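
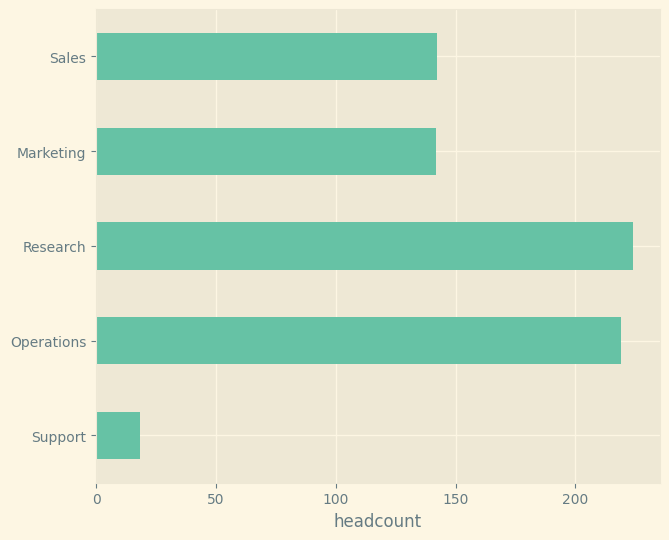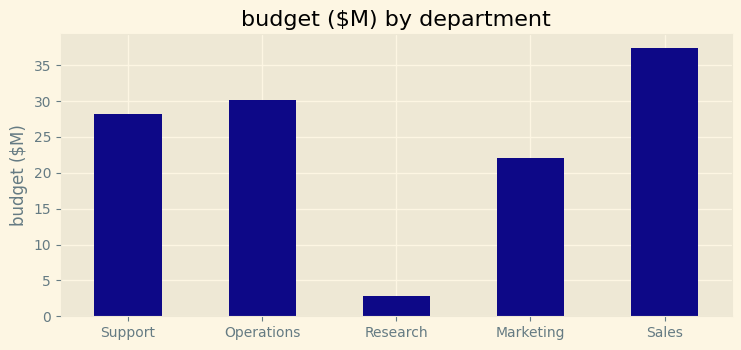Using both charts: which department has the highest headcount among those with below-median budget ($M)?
Research

Chart 2 median budget ($M) ≈ 30; below-median departments: Research, Marketing. Among those, Research has the highest headcount (≈ 225).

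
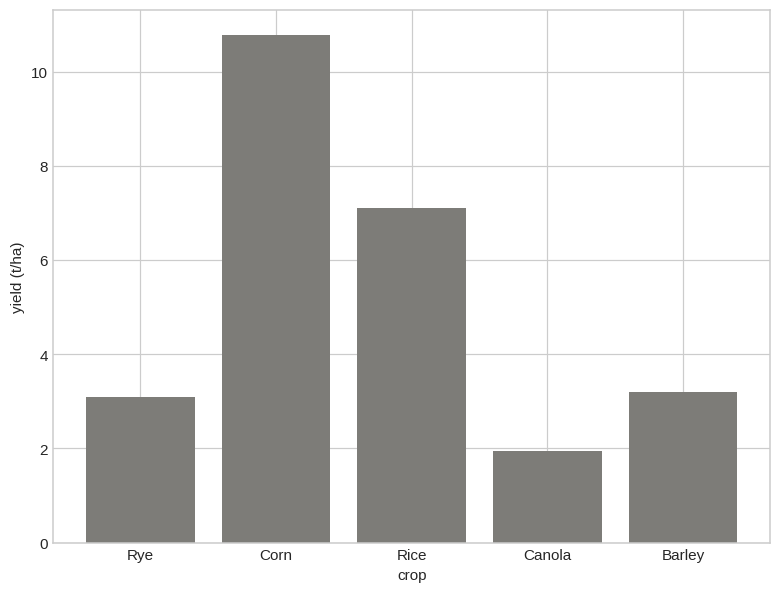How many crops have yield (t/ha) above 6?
Above 6: Corn, Rice.

2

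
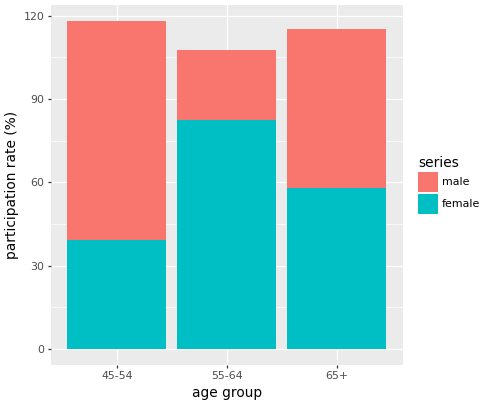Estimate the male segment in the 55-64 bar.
≈ 30

male top ≈ 110, bottom ≈ 80; segment ≈ 30.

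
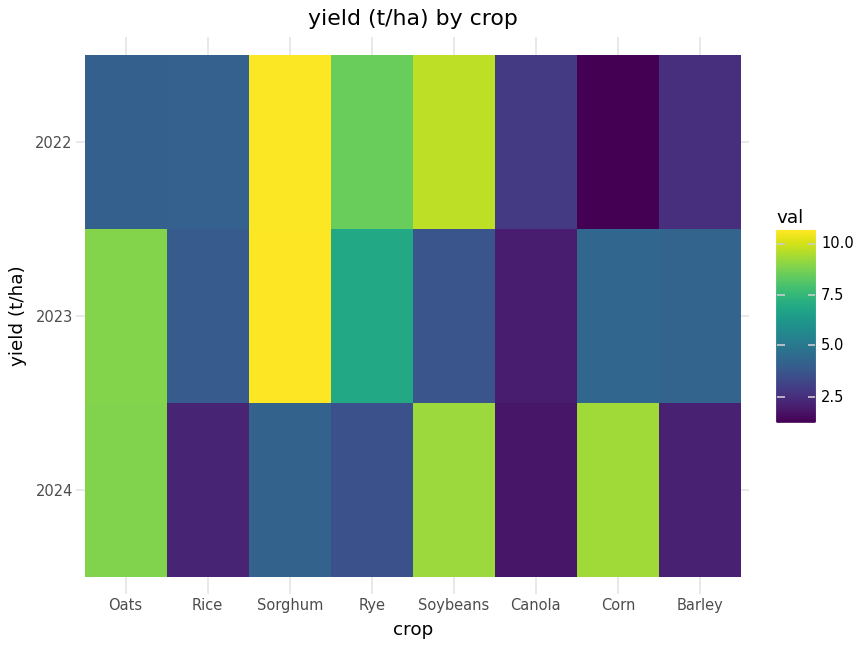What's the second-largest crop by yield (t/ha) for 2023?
Top 3 for 2023: Sorghum ≈ 11, Oats ≈ 9, Rye ≈ 7.

Oats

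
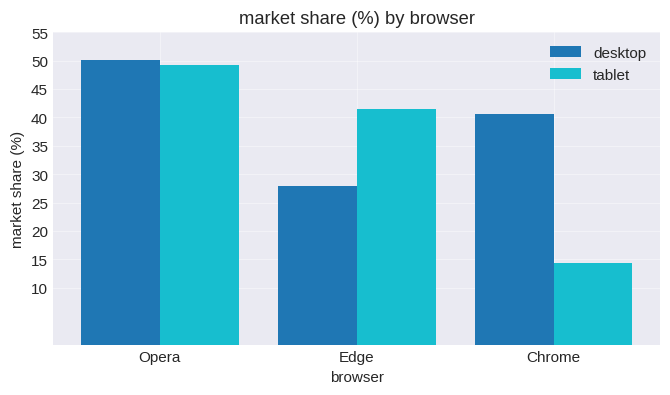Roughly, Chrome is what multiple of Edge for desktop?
≈ 1.33×

Chrome ≈ 40, Edge ≈ 30; 40/30 ≈ 1.33.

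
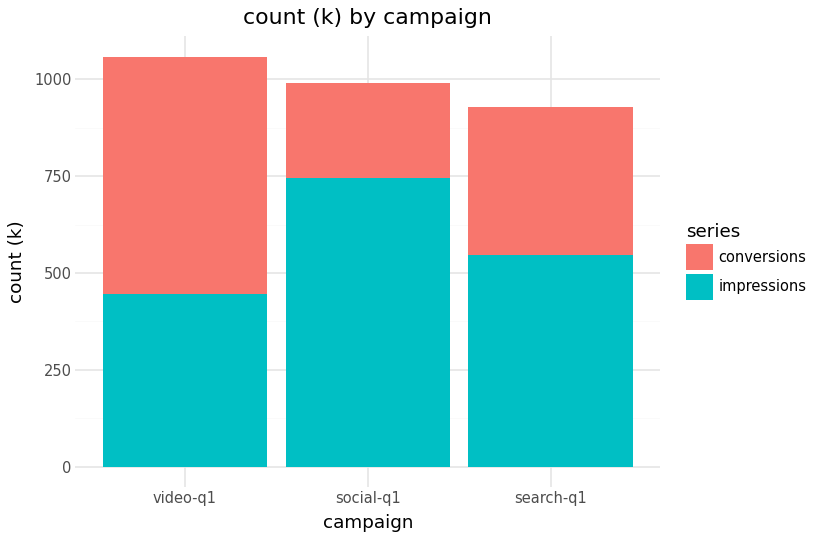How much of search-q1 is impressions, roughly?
≈ 500

impressions top ≈ 500, bottom ≈ 0; segment ≈ 500.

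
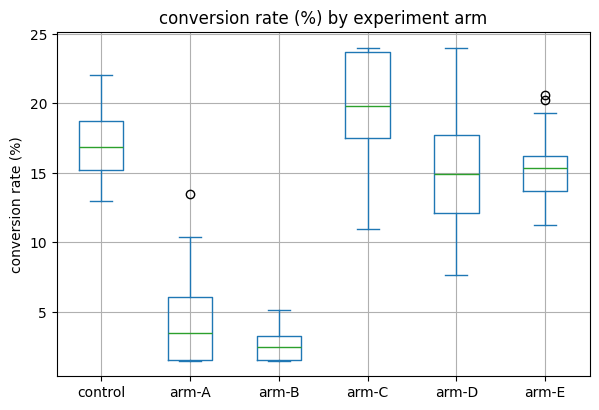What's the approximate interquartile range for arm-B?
Q3 ≈ 4, Q1 ≈ 2; IQR ≈ 2.

≈ 2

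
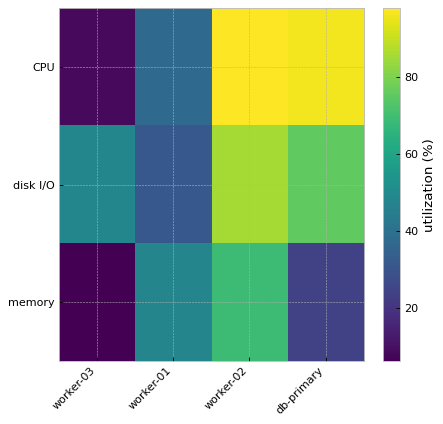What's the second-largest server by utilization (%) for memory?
Top 3 for memory: worker-02 ≈ 70, worker-01 ≈ 50, db-primary ≈ 20.

worker-01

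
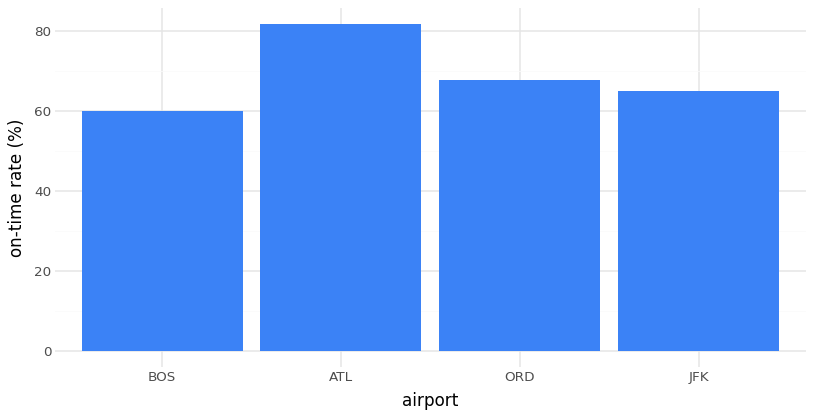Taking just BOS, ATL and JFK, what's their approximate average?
≈ 70

(60 + 80 + 70) / 3 ≈ 70.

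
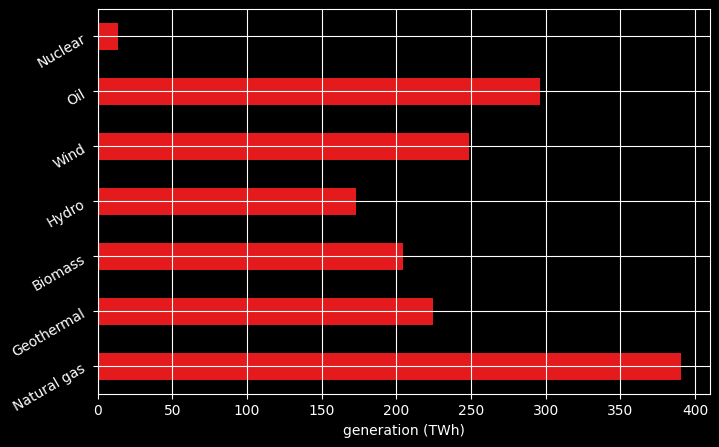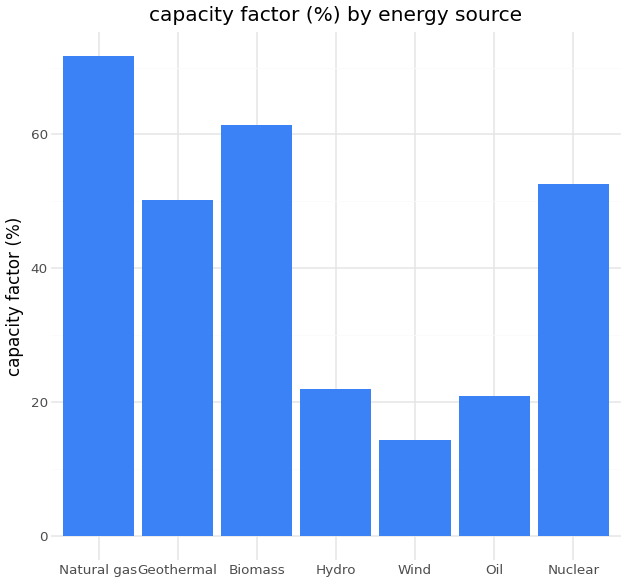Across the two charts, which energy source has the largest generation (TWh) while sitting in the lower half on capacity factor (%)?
Chart 2 median capacity factor (%) ≈ 50; below-median energy sources: Hydro, Wind, Oil. Among those, Oil has the highest generation (TWh) (≈ 300).

Oil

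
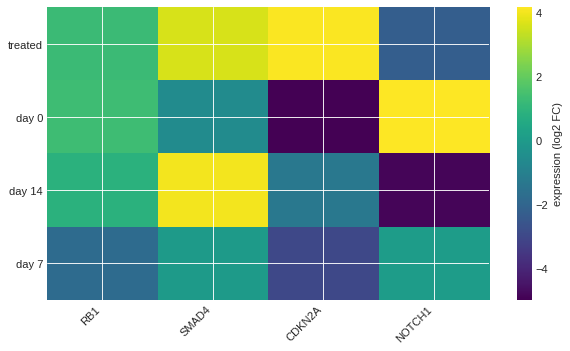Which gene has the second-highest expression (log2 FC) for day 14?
Top 3 for day 14: SMAD4 ≈ 4, RB1 ≈ 1, CDKN2A ≈ -1.

RB1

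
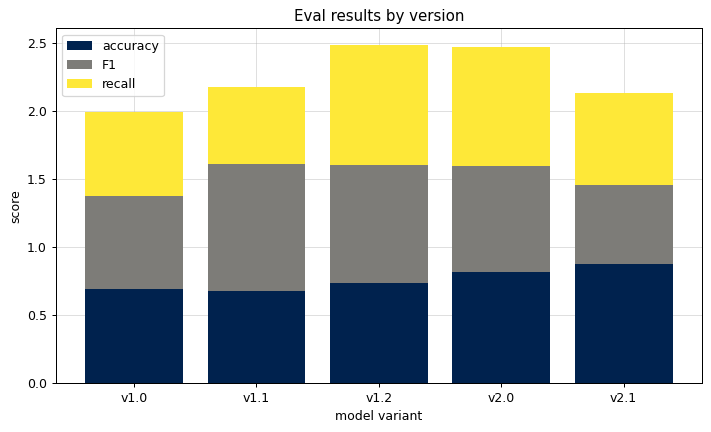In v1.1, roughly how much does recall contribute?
≈ 0.5

recall top ≈ 2.0, bottom ≈ 1.5; segment ≈ 0.5.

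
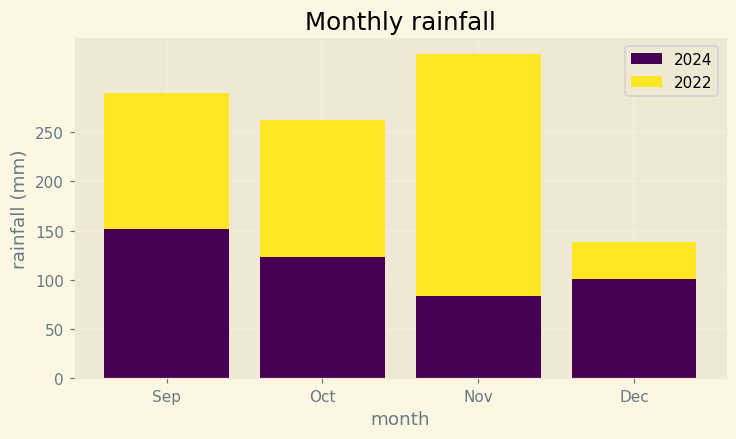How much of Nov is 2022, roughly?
2022 top ≈ 350, bottom ≈ 100; segment ≈ 250.

≈ 250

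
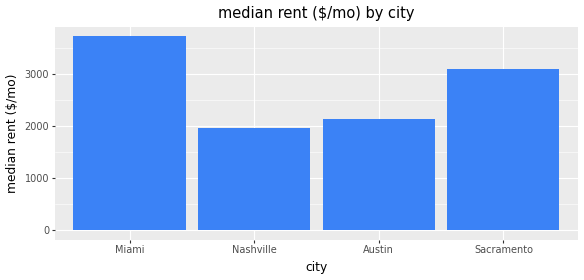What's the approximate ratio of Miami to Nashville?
Miami ≈ 3500, Nashville ≈ 2000; 3500/2000 ≈ 1.75.

≈ 1.75×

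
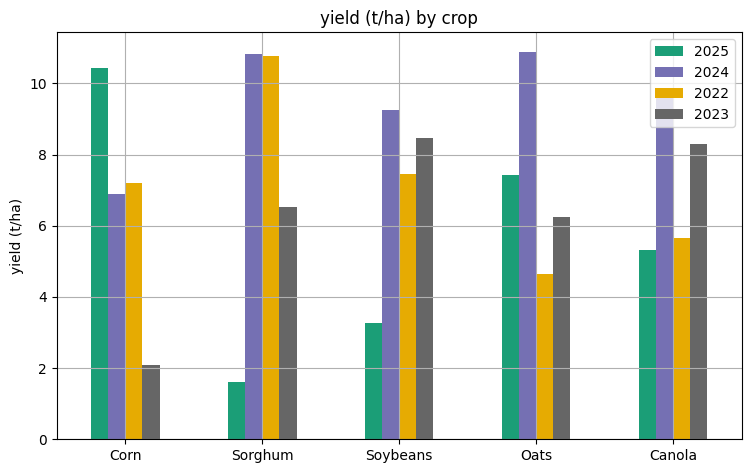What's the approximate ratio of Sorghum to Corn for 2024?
Sorghum ≈ 11, Corn ≈ 7; 11/7 ≈ 1.57.

≈ 1.57×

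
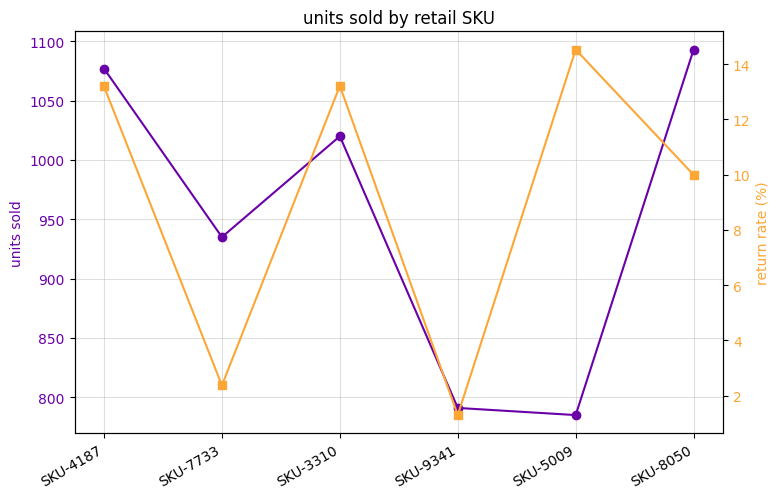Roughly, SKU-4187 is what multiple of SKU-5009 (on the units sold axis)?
SKU-4187 ≈ 1100, SKU-5009 ≈ 800; 1100/800 ≈ 1.38.

≈ 1.38×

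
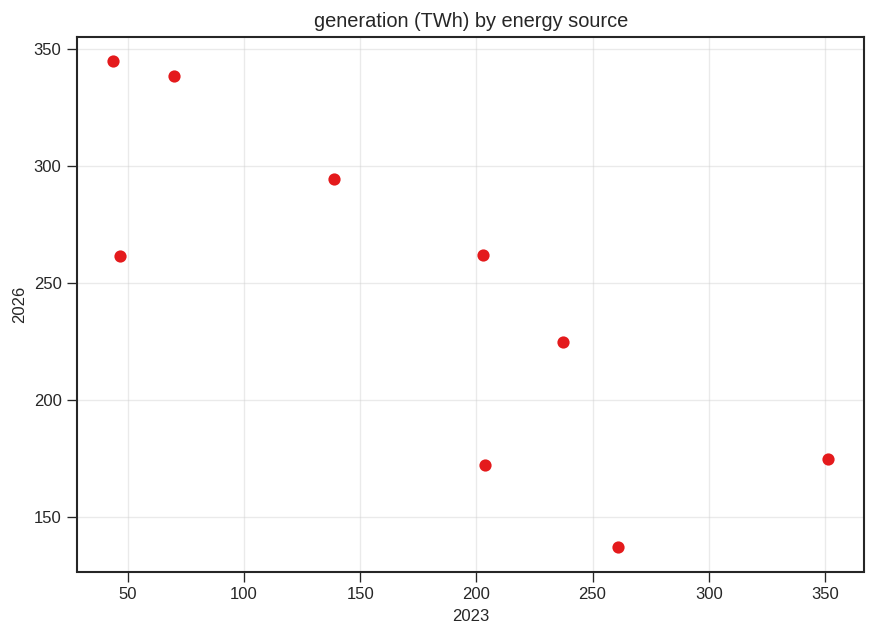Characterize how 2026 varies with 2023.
negative, strong

Points are negatively correlated; strong (|r| ≈ 0.8).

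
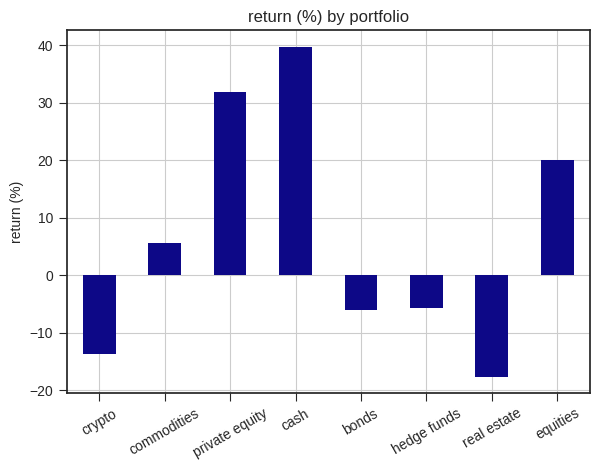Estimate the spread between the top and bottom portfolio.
Max cash ≈ 40, min real estate ≈ -20; range ≈ 60.

≈ 60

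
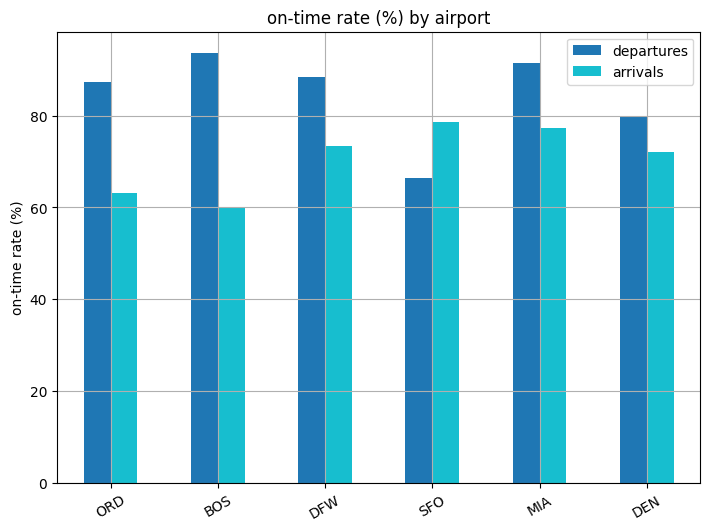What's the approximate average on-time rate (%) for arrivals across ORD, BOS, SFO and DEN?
(60 + 60 + 80 + 70) / 4 ≈ 68.

≈ 68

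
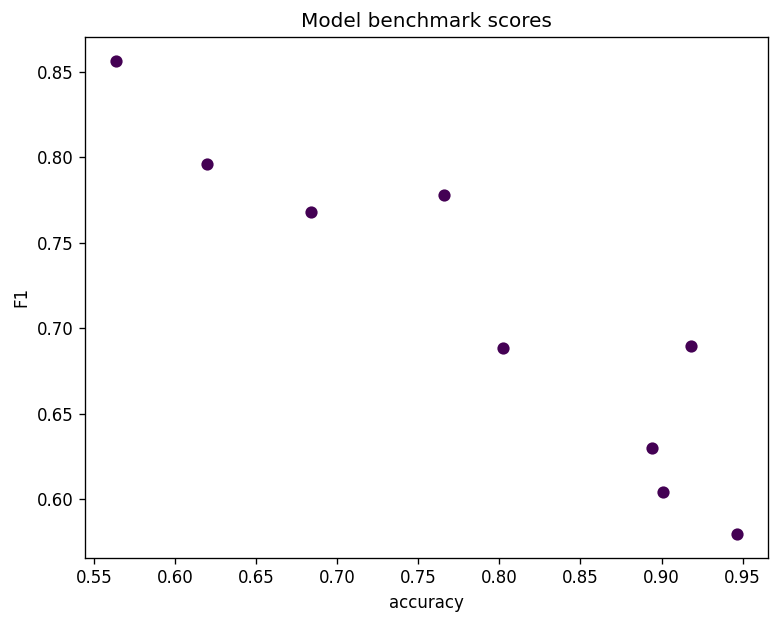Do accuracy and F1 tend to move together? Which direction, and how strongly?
negative, strong

Points are negatively correlated; strong (|r| ≈ 0.9).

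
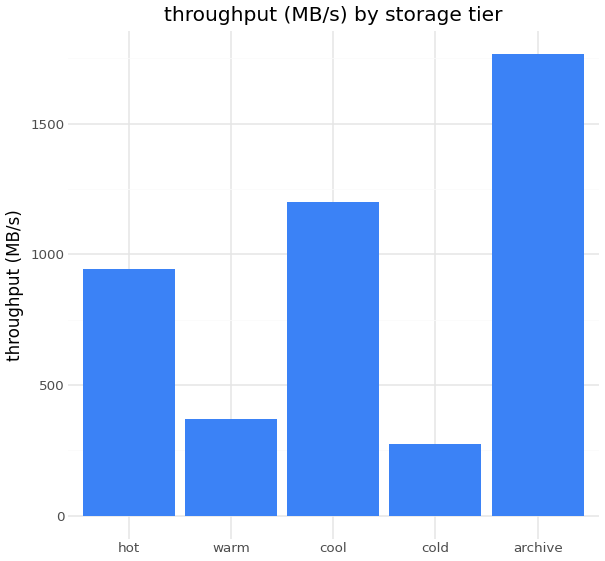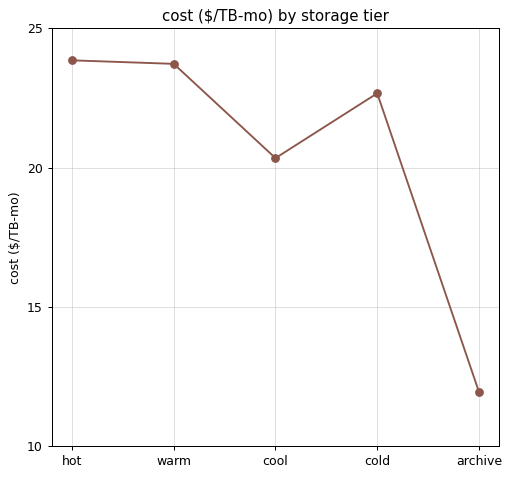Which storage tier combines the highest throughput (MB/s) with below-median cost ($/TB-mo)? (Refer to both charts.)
Chart 2 median cost ($/TB-mo) ≈ 25; below-median storage tiers: cool, archive. Among those, archive has the highest throughput (MB/s) (≈ 1800).

archive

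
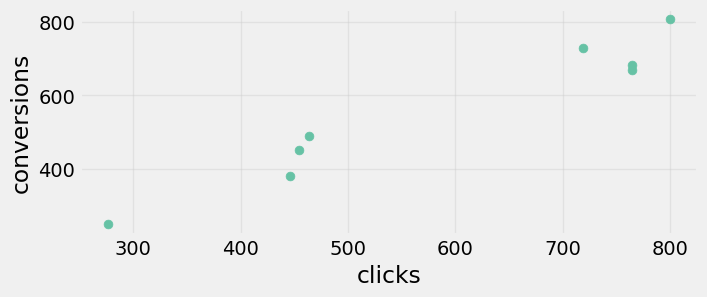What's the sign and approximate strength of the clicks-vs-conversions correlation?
positive, strong

Points are positively correlated; strong (|r| ≈ 1.0).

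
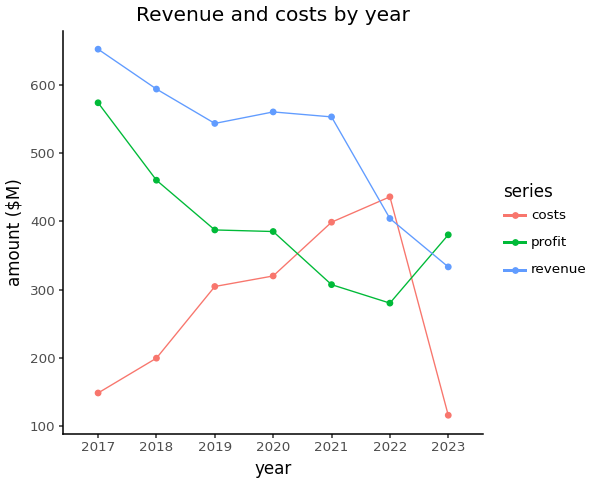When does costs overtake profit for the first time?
2020: costs ≈ 300 vs profit ≈ 400 (not yet); 2021: costs ≈ 400 vs profit ≈ 300 (first crossover).

2021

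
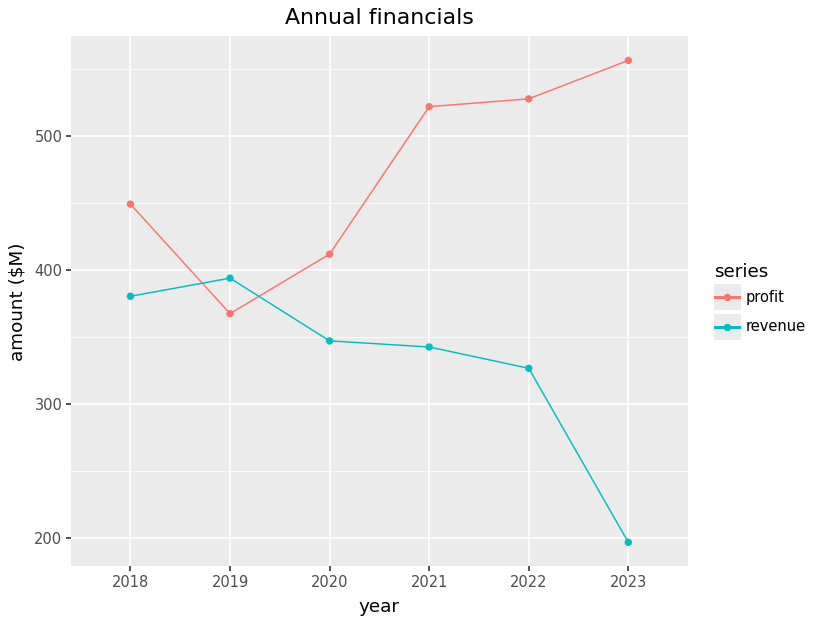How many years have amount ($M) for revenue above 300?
5

Above 300: 2018, 2019, 2020, 2021, 2022.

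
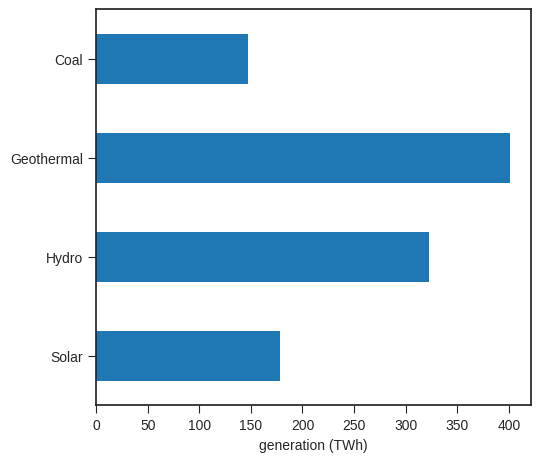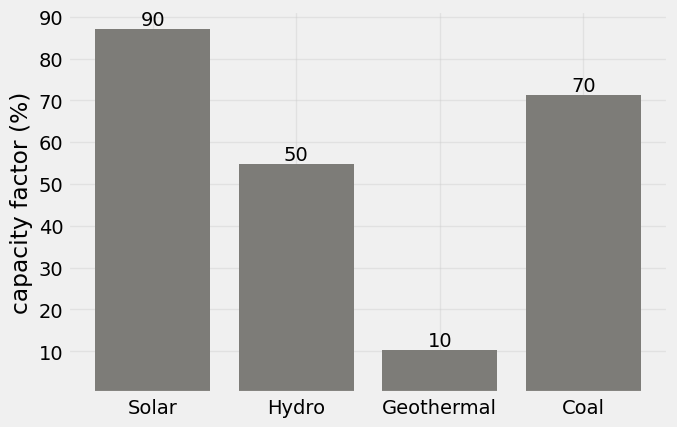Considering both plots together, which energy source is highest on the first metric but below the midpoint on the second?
Chart 2 median capacity factor (%) ≈ 60; below-median energy sources: Hydro, Geothermal. Among those, Geothermal has the highest generation (TWh) (≈ 400).

Geothermal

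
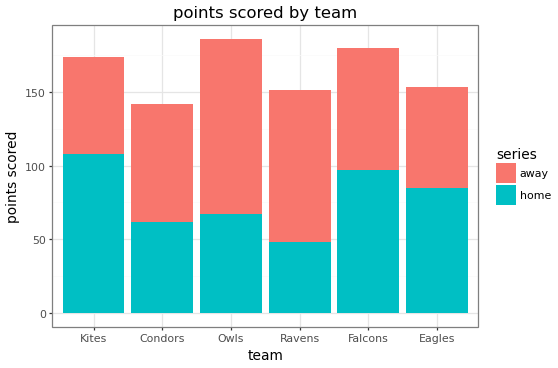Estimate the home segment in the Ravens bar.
≈ 40

home top ≈ 40, bottom ≈ 0; segment ≈ 40.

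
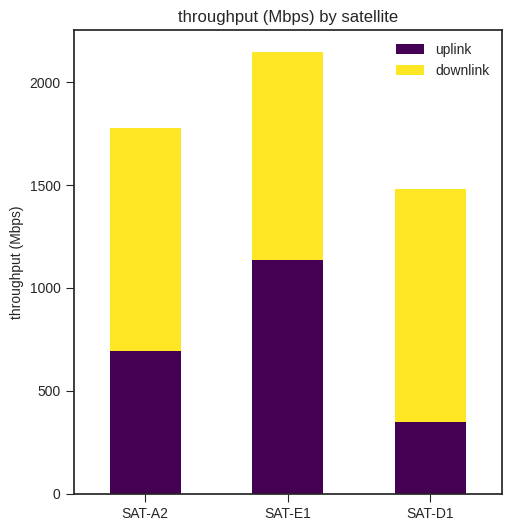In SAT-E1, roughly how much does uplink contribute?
uplink top ≈ 1200, bottom ≈ 0; segment ≈ 1200.

≈ 1200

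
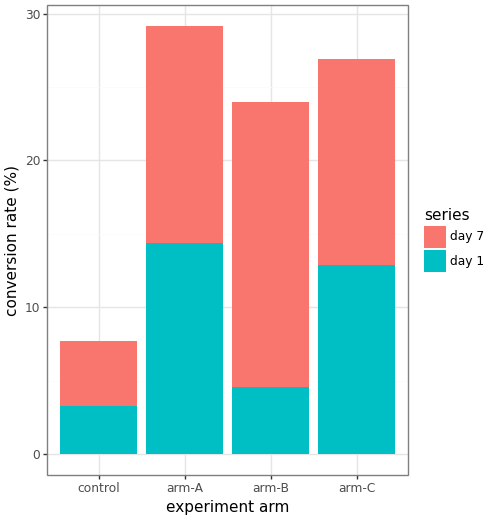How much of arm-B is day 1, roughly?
day 1 top ≈ 5, bottom ≈ 0; segment ≈ 5.

≈ 5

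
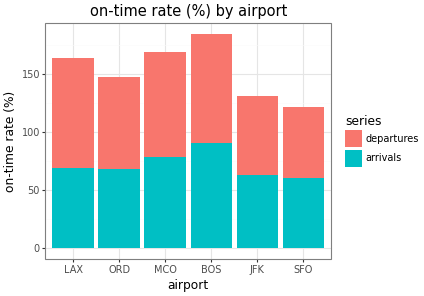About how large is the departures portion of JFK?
departures top ≈ 140, bottom ≈ 60; segment ≈ 80.

≈ 80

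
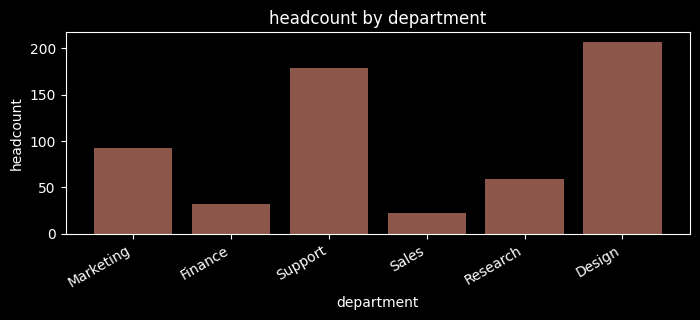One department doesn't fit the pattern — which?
Design ≈ 200; the rest sit between ≈ 20 and ≈ 180.

Design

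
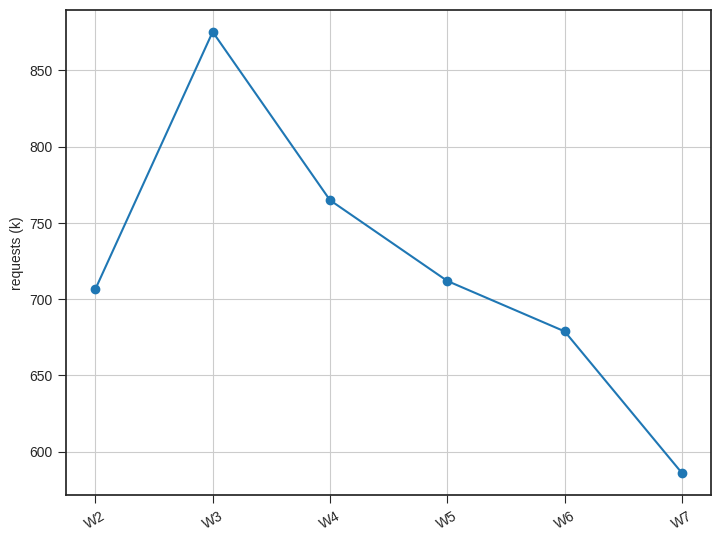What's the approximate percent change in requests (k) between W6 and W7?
≈ -14.8%

W6 ≈ 675, W7 ≈ 575; (575 − 675) / 675 ≈ -14.8%.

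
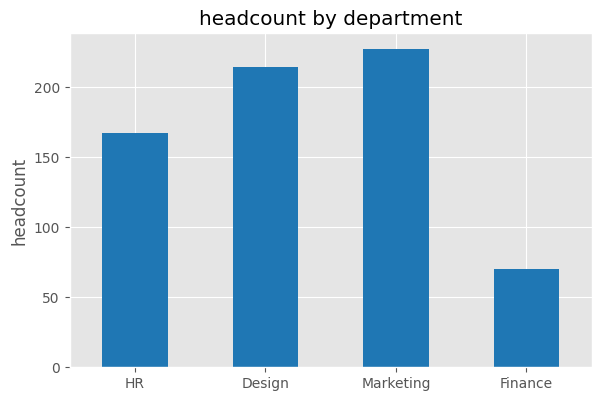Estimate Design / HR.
≈ 1.38×

Design ≈ 220, HR ≈ 160; 220/160 ≈ 1.38.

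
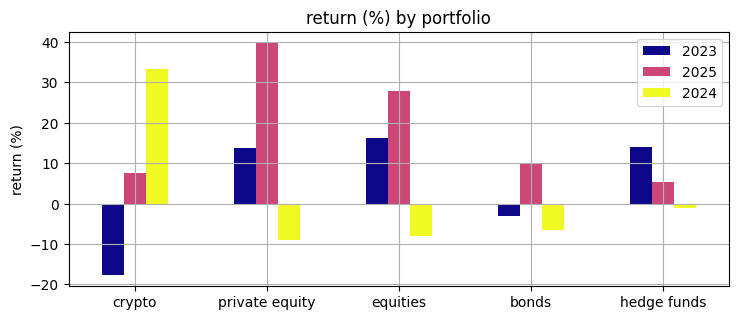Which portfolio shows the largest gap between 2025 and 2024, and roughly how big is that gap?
private equity, ≈ 50 %

private equity: 2025 ≈ 40, 2024 ≈ -10 → gap ≈ 50. Next-largest (equities) is only ≈ 40.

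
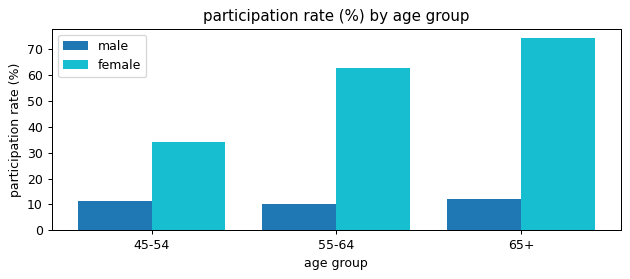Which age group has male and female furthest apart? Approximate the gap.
65+: male ≈ 10, female ≈ 70 → gap ≈ 60. Next-largest (55-64) is only ≈ 50.

65+, ≈ 60 %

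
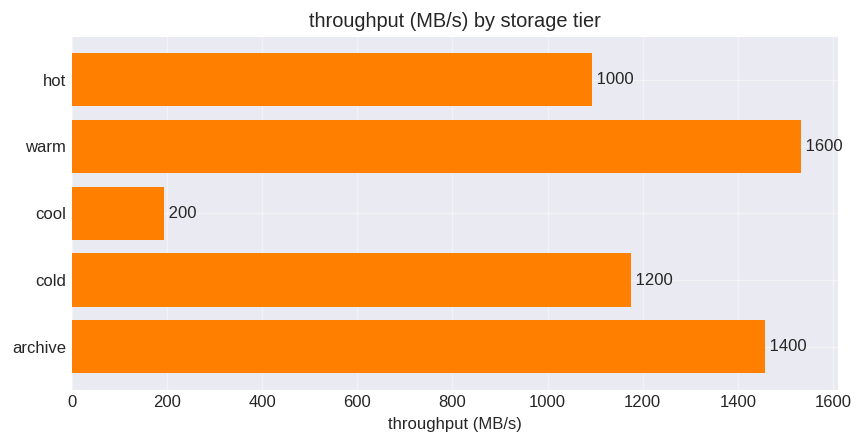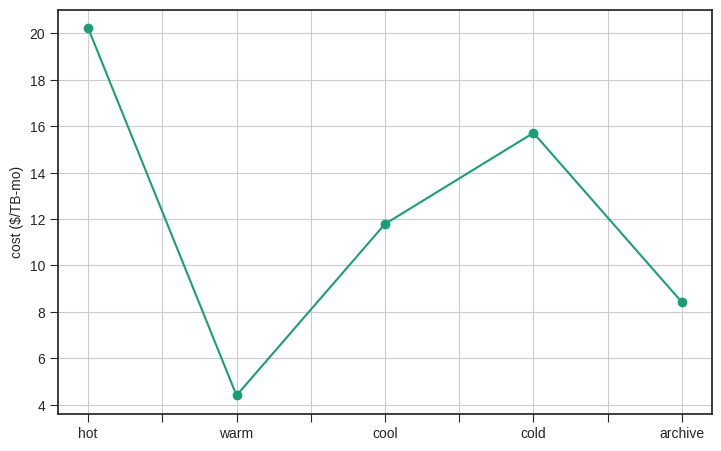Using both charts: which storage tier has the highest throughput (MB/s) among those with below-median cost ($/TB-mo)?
Chart 2 median cost ($/TB-mo) ≈ 12; below-median storage tiers: warm, archive. Among those, warm has the highest throughput (MB/s) (≈ 1600).

warm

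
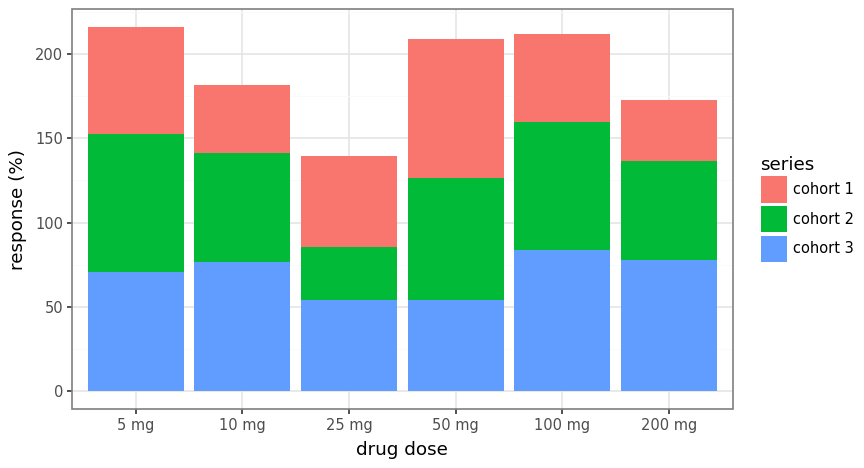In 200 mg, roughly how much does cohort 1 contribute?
≈ 40

cohort 1 top ≈ 180, bottom ≈ 140; segment ≈ 40.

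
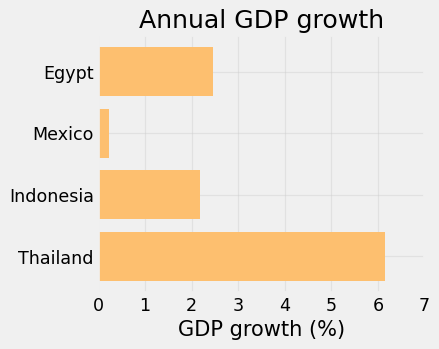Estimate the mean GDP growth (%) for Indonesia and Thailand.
≈ 4

(2 + 6) / 2 ≈ 4.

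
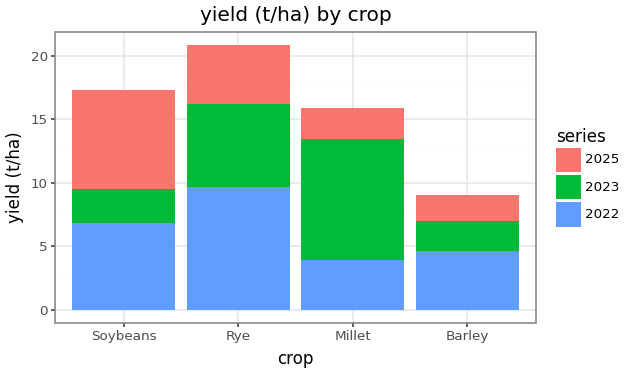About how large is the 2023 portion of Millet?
≈ 10

2023 top ≈ 14, bottom ≈ 4; segment ≈ 10.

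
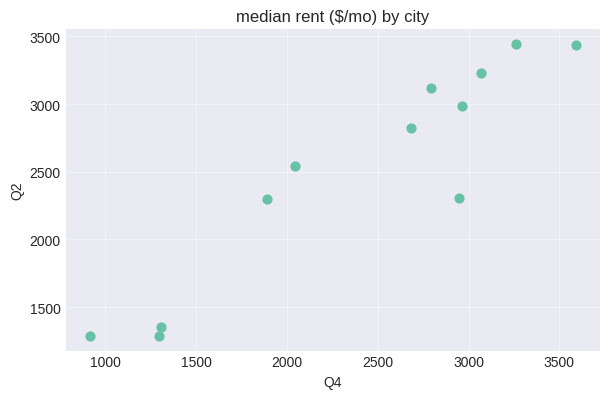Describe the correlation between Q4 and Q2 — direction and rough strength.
Points are positively correlated; strong (|r| ≈ 0.9).

positive, strong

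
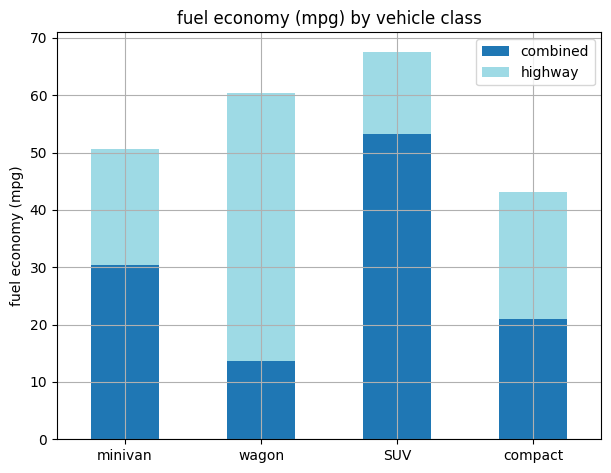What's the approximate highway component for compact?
≈ 20

highway top ≈ 40, bottom ≈ 20; segment ≈ 20.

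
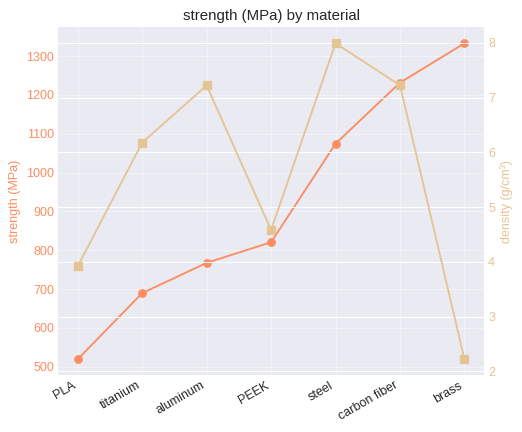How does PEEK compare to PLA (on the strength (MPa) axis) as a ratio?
PEEK ≈ 800, PLA ≈ 500; 800/500 ≈ 1.6.

≈ 1.6×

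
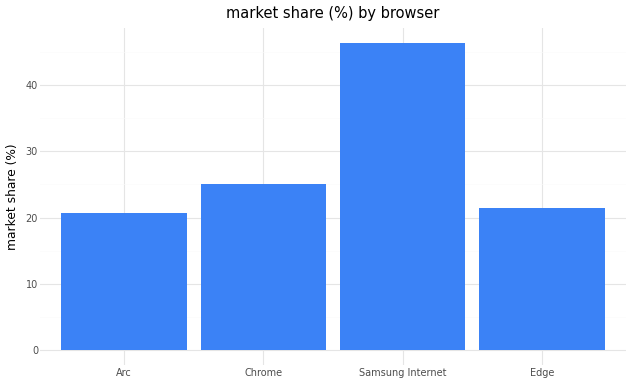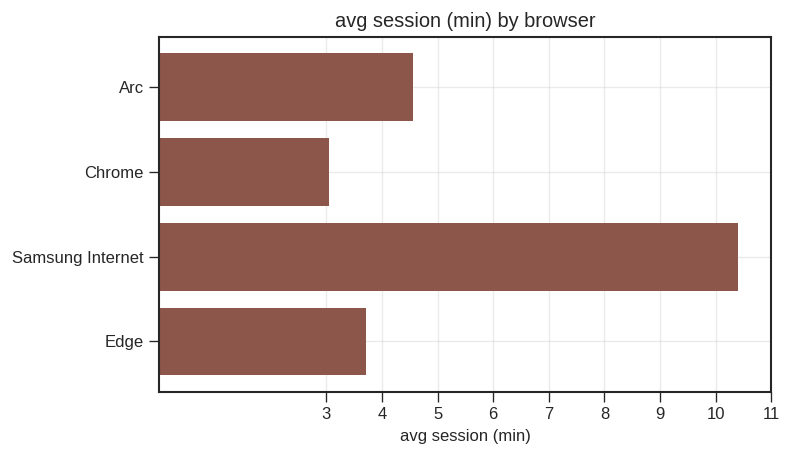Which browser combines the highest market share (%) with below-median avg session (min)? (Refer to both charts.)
Chart 2 median avg session (min) ≈ 4; below-median browsers: Chrome, Edge. Among those, Chrome has the highest market share (%) (≈ 25).

Chrome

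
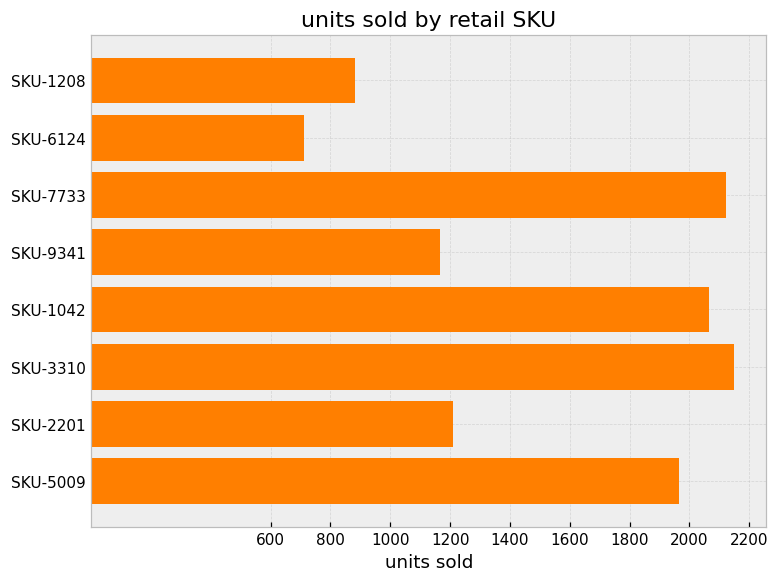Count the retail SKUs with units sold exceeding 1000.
6

Above 1000: SKU-7733, SKU-9341, SKU-1042, SKU-3310, SKU-2201, SKU-5009.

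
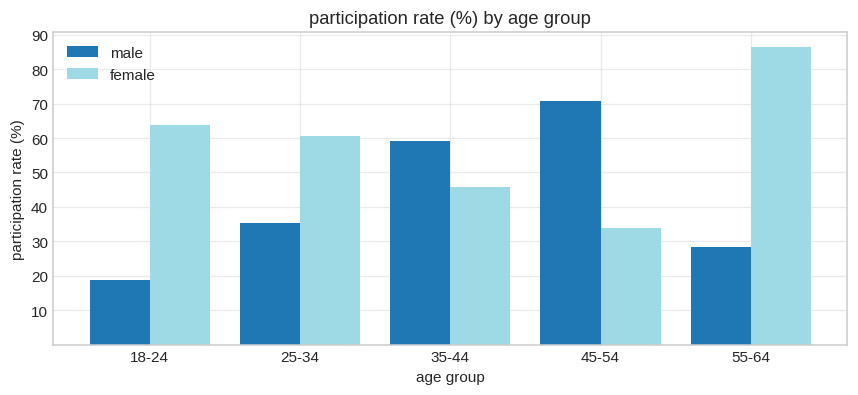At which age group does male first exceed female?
25-34: male ≈ 40 vs female ≈ 60 (not yet); 35-44: male ≈ 60 vs female ≈ 50 (first crossover).

35-44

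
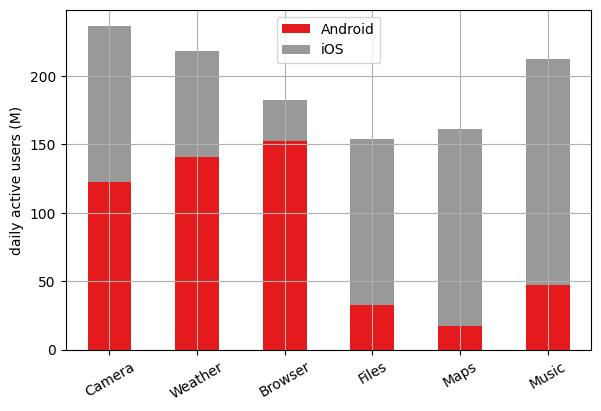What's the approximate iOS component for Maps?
≈ 140

iOS top ≈ 160, bottom ≈ 20; segment ≈ 140.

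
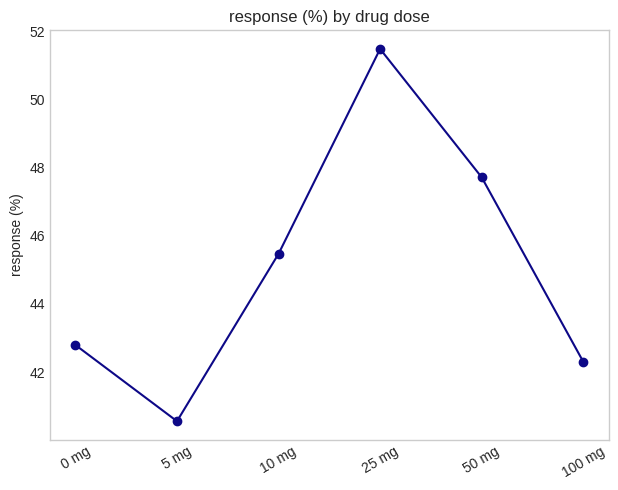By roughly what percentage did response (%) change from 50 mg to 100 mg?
≈ -12.5%

50 mg ≈ 48, 100 mg ≈ 42; (42 − 48) / 48 ≈ -12.5%.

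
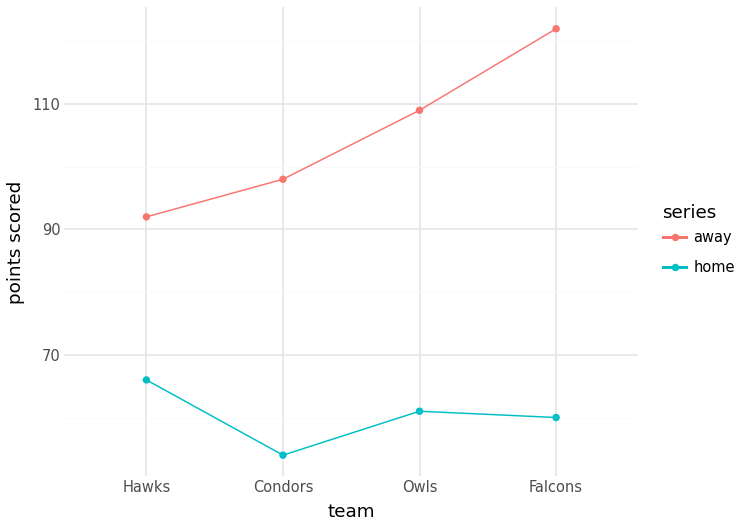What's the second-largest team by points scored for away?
Top 3 for away: Falcons ≈ 120, Owls ≈ 110, Condors ≈ 100.

Owls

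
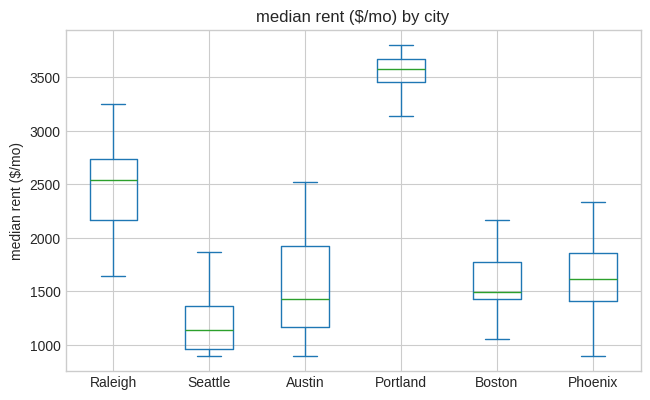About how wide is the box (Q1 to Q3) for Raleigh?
Q3 ≈ 2800, Q1 ≈ 2200; IQR ≈ 600.

≈ 600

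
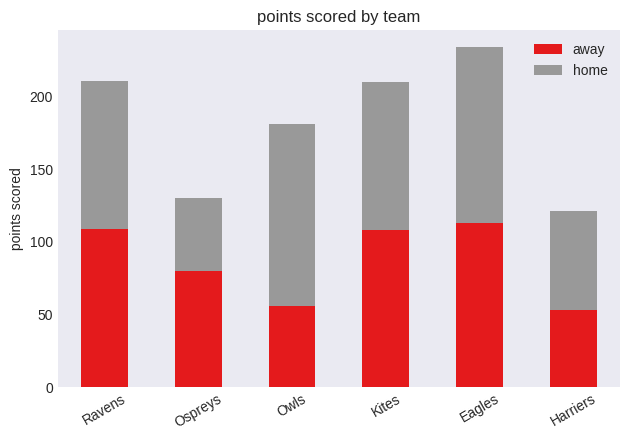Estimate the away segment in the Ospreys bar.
away top ≈ 80, bottom ≈ 0; segment ≈ 80.

≈ 80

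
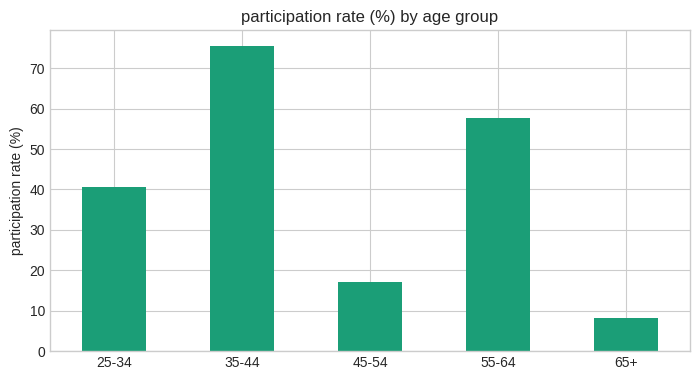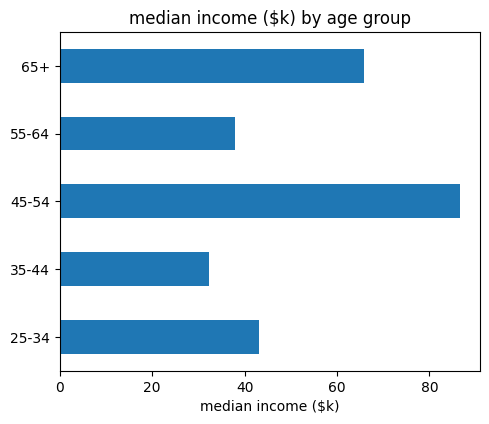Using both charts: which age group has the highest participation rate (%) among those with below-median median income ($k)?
35-44

Chart 2 median median income ($k) ≈ 40; below-median age groups: 35-44, 55-64. Among those, 35-44 has the highest participation rate (%) (≈ 80).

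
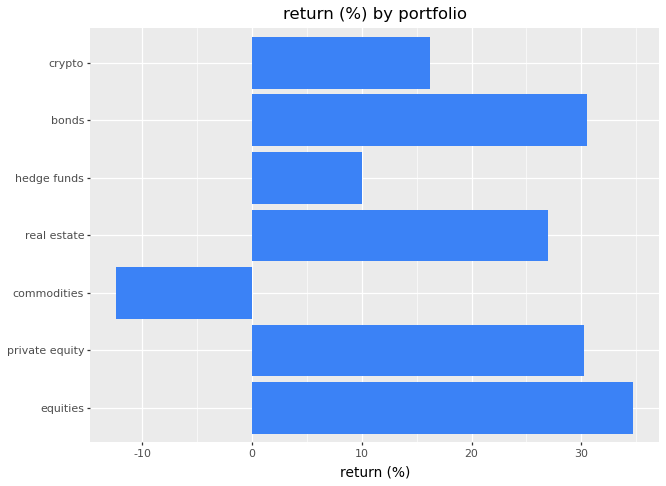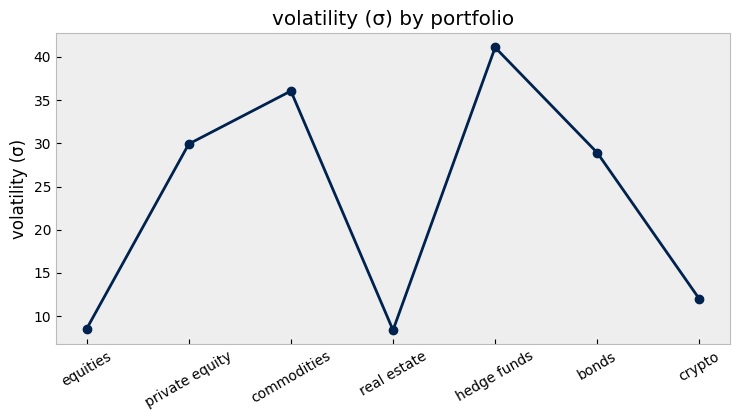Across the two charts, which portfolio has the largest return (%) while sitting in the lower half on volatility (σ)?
equities

Chart 2 median volatility (σ) ≈ 30; below-median portfolios: equities, real estate, crypto. Among those, equities has the highest return (%) (≈ 35).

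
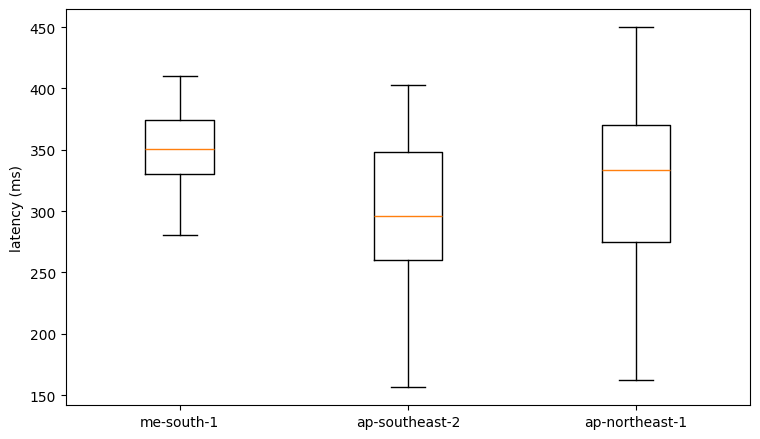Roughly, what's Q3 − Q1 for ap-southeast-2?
≈ 90

Q3 ≈ 350, Q1 ≈ 260; IQR ≈ 90.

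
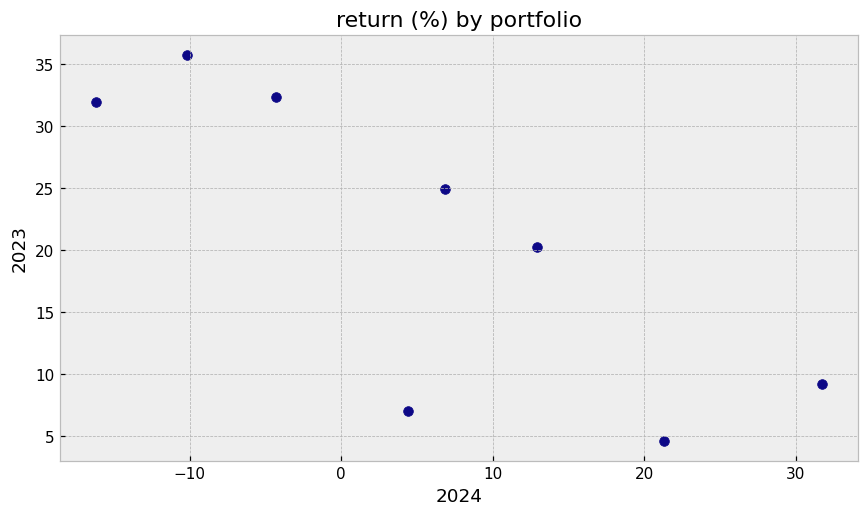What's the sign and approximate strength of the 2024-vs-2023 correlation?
negative, strong

Points are negatively correlated; strong (|r| ≈ 0.8).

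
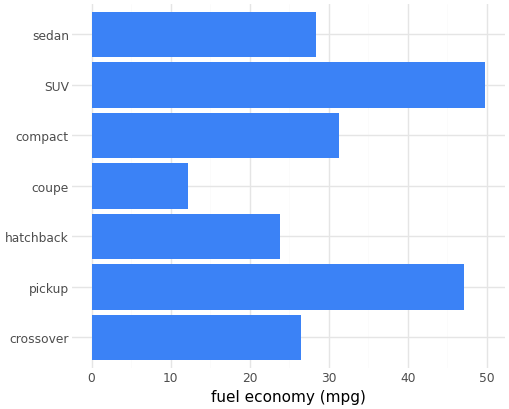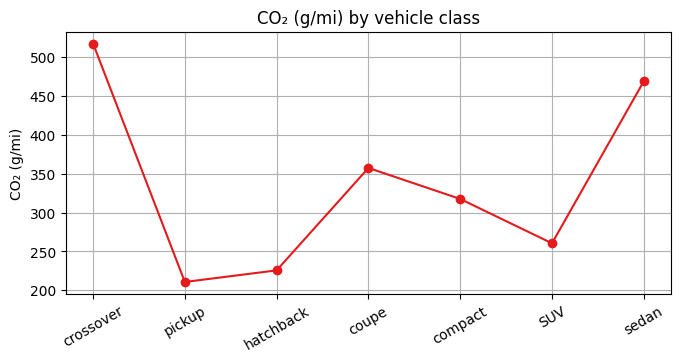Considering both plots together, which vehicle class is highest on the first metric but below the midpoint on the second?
SUV

Chart 2 median CO₂ (g/mi) ≈ 300; below-median vehicle classes: pickup, hatchback, SUV. Among those, SUV has the highest fuel economy (mpg) (≈ 50).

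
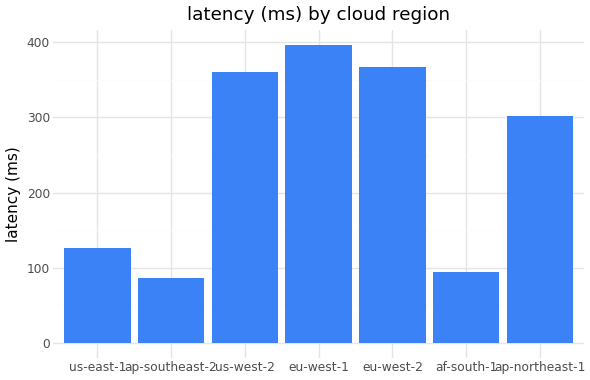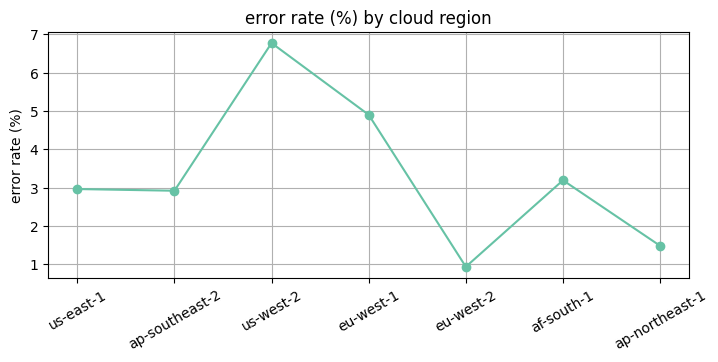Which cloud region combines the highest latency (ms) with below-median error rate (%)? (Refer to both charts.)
eu-west-2

Chart 2 median error rate (%) ≈ 3; below-median cloud regions: ap-southeast-2, eu-west-2, ap-northeast-1. Among those, eu-west-2 has the highest latency (ms) (≈ 350).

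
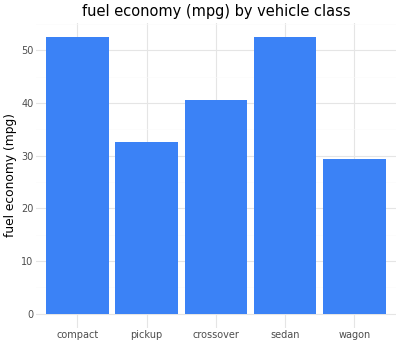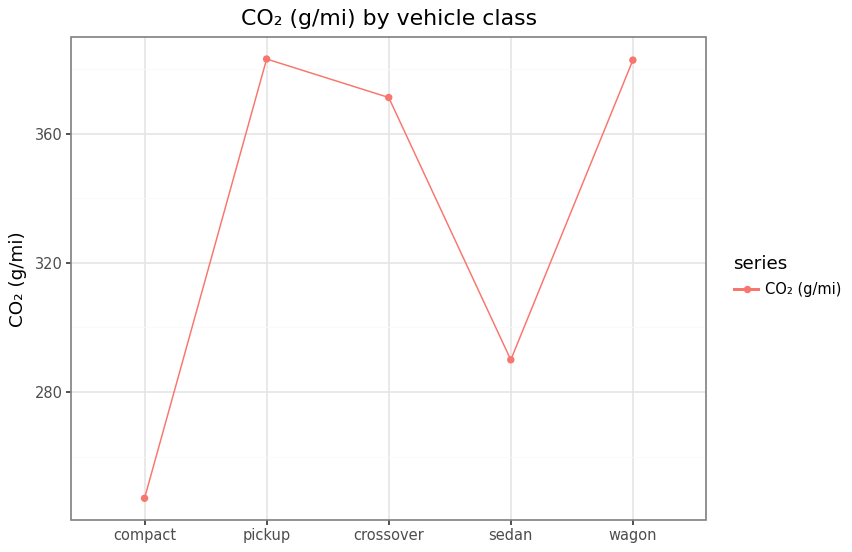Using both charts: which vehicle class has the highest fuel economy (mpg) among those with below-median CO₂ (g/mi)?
Chart 2 median CO₂ (g/mi) ≈ 350; below-median vehicle classes: compact, sedan. Among those, compact has the highest fuel economy (mpg) (≈ 55).

compact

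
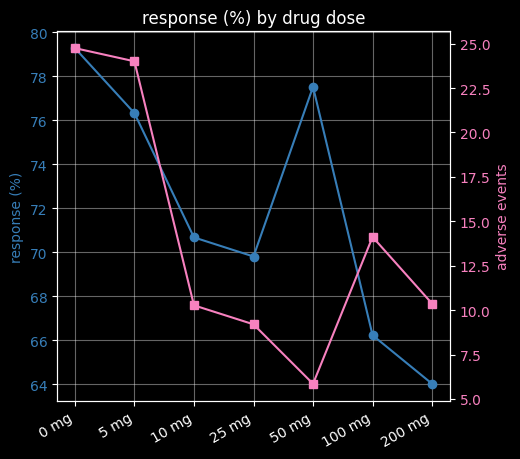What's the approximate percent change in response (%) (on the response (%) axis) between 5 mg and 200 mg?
≈ -15.8%

5 mg ≈ 76, 200 mg ≈ 64; (64 − 76) / 76 ≈ -15.8%.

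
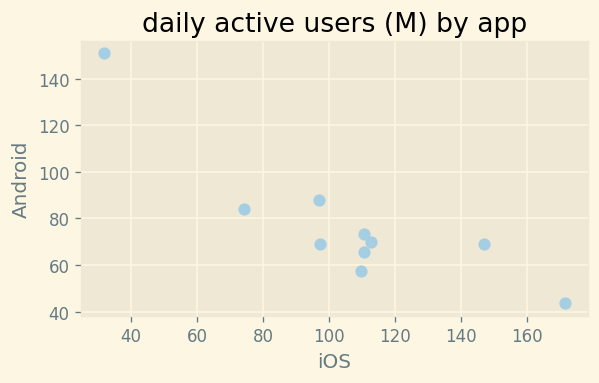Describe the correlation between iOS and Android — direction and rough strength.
Points are negatively correlated; strong (|r| ≈ 0.9).

negative, strong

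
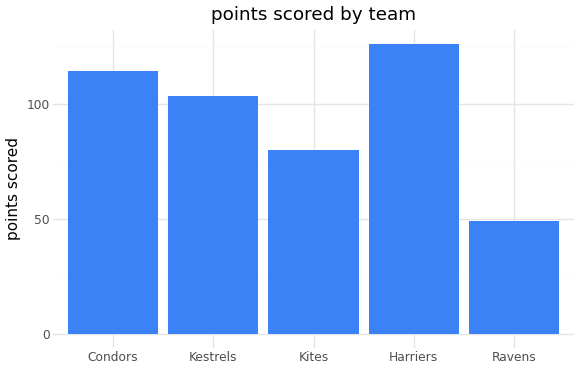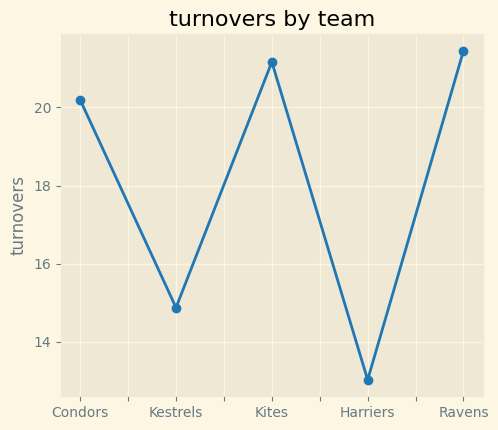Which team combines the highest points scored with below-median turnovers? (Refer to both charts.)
Harriers

Chart 2 median turnovers ≈ 20; below-median teams: Kestrels, Harriers. Among those, Harriers has the highest points scored (≈ 120).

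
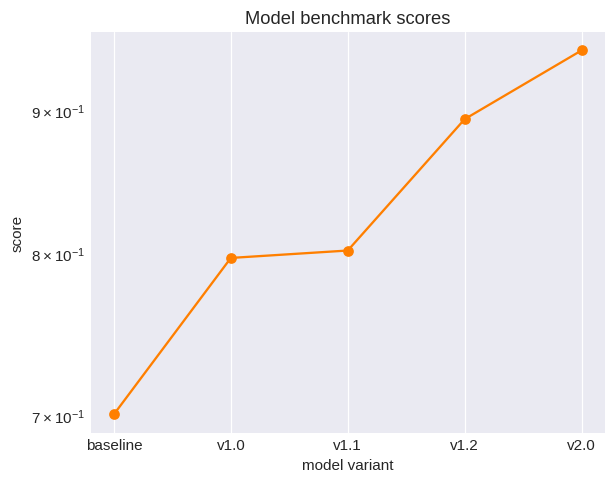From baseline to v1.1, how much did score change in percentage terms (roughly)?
baseline ≈ 0.70, v1.1 ≈ 0.80; (0.80 − 0.70) / 0.70 ≈ +14.3%.

≈ +14.3%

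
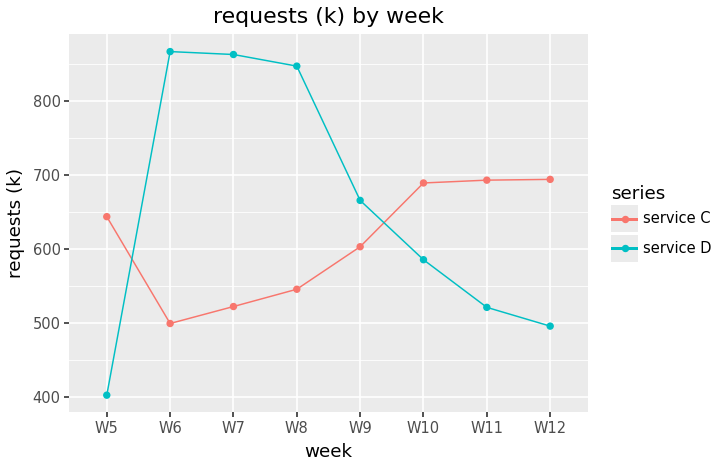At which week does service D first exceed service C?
W5: service D ≈ 400 vs service C ≈ 650 (not yet); W6: service D ≈ 850 vs service C ≈ 500 (first crossover).

W6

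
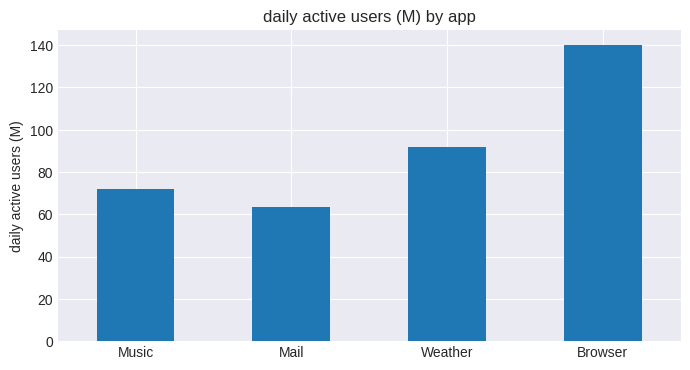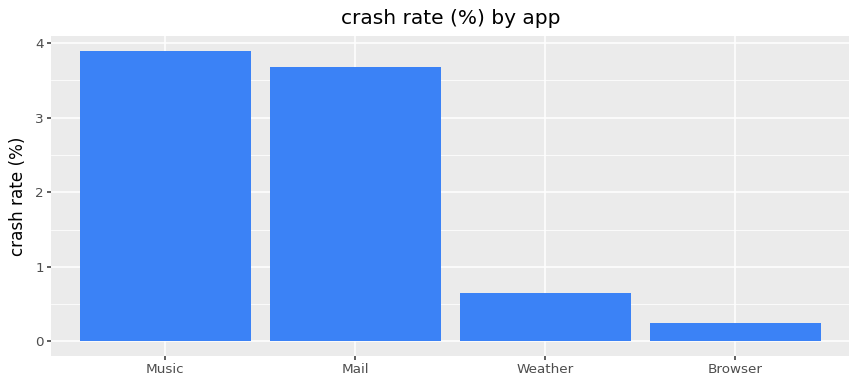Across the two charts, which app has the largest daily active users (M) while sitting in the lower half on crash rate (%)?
Browser

Chart 2 median crash rate (%) ≈ 2; below-median apps: Weather, Browser. Among those, Browser has the highest daily active users (M) (≈ 140).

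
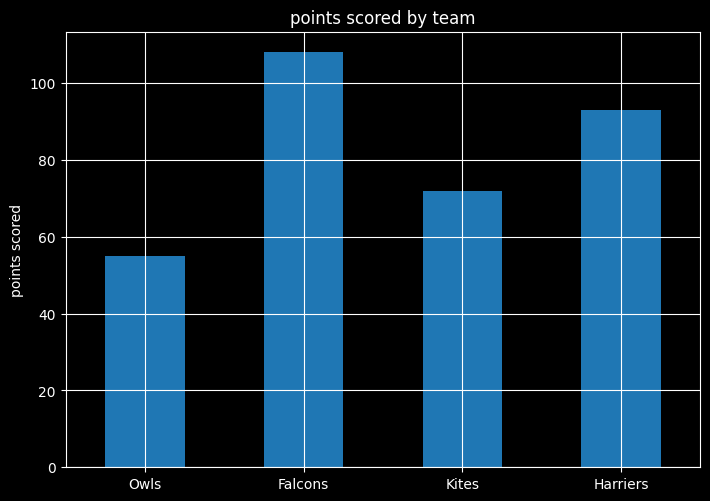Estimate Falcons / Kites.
Falcons ≈ 110, Kites ≈ 70; 110/70 ≈ 1.57.

≈ 1.57×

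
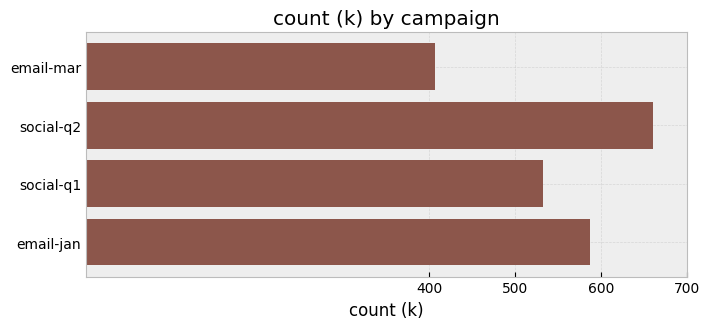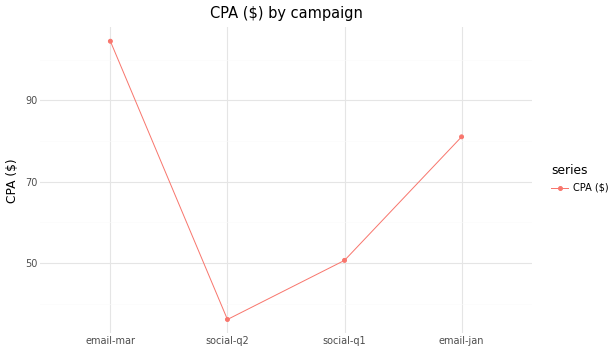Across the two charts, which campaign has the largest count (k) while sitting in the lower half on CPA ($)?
Chart 2 median CPA ($) ≈ 70; below-median campaigns: social-q2, social-q1. Among those, social-q2 has the highest count (k) (≈ 700).

social-q2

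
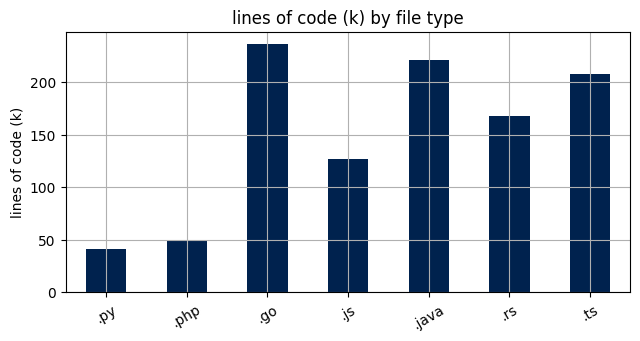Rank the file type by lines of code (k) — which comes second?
Top 3: .go ≈ 240, .java ≈ 220, .ts ≈ 200.

.java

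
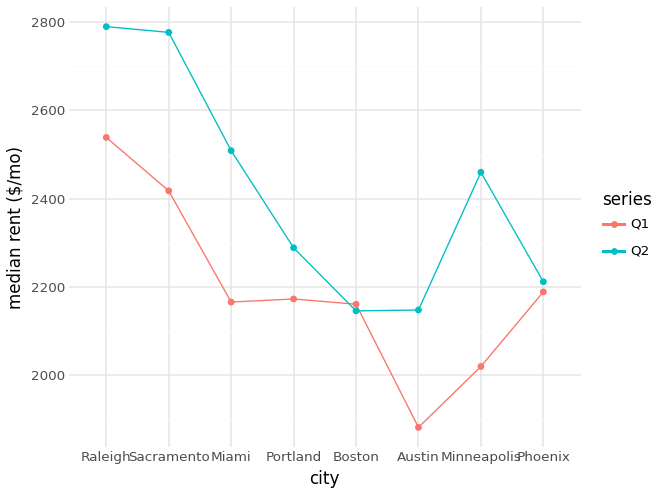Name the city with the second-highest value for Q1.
Sacramento

Top 3 for Q1: Raleigh ≈ 2500, Sacramento ≈ 2400, Phoenix ≈ 2200.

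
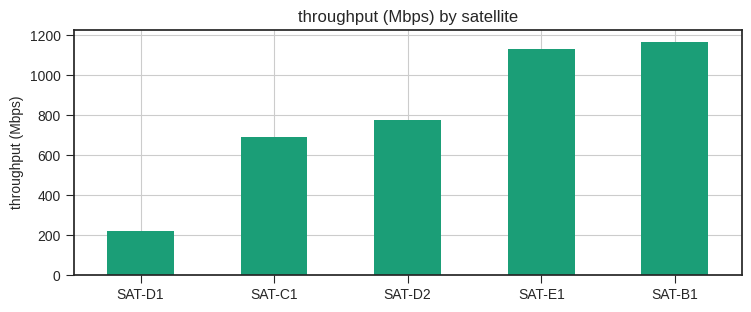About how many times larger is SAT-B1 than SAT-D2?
SAT-B1 ≈ 1200, SAT-D2 ≈ 800; 1200/800 ≈ 1.5.

≈ 1.5×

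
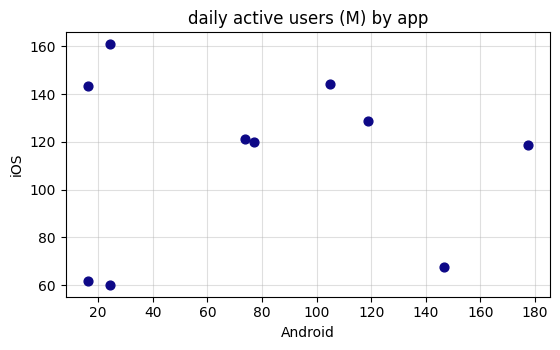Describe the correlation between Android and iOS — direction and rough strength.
no clear correlation

Points are roughly uncorrelated; weak (|r| ≈ 0.0).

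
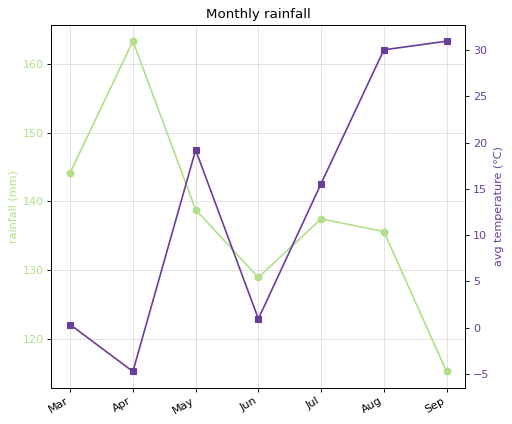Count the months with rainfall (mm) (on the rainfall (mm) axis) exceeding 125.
Above 125: Mar, Apr, May, Jun, Jul, Aug.

6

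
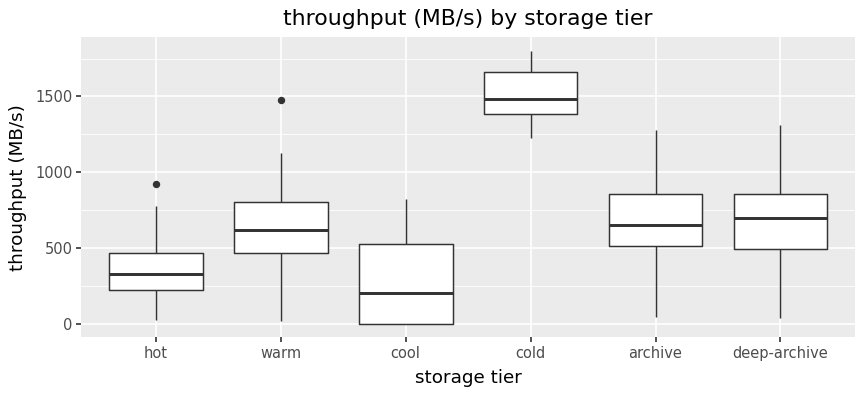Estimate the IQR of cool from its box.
≈ 600

Q3 ≈ 600, Q1 ≈ 0; IQR ≈ 600.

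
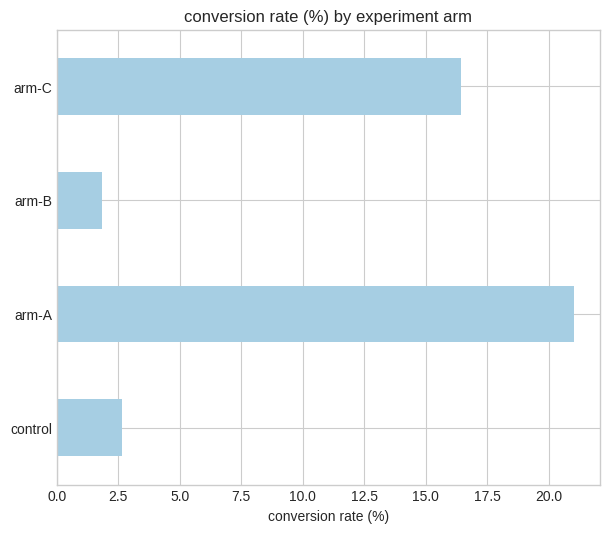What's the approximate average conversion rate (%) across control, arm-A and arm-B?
≈ 9

(2 + 22 + 2) / 3 ≈ 9.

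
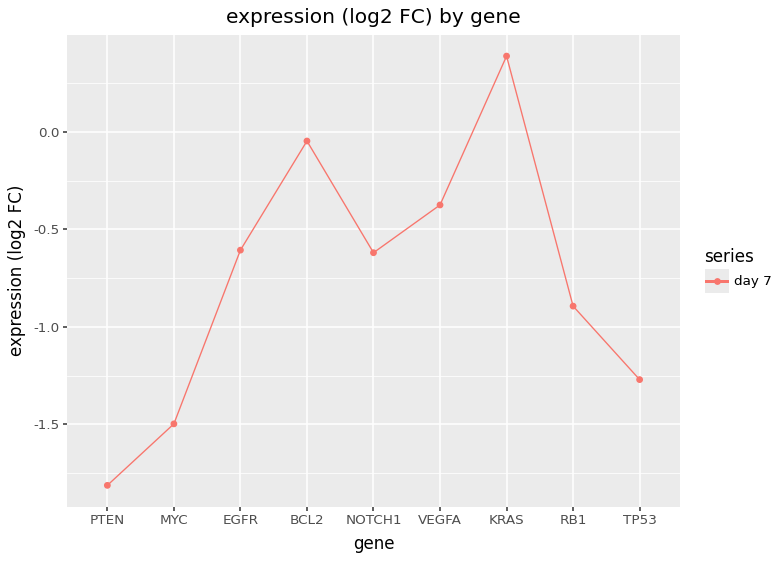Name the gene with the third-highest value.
VEGFA

Top 4: KRAS ≈ 0.4, BCL2 ≈ 0.0, VEGFA ≈ -0.4, EGFR ≈ -0.6.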